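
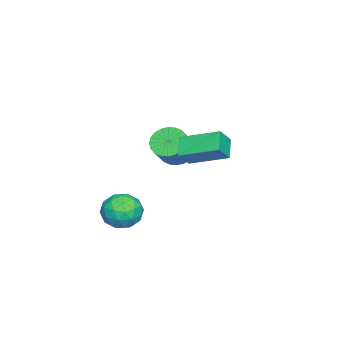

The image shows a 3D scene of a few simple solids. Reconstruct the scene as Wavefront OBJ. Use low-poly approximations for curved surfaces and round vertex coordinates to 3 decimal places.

v -4.363 -1.434 0.202
v -3.673 -1.605 -0.472
v -2.547 -1.697 0.703
v -3.237 -1.526 1.378
v -3.664 -1.224 -0.451
v -2.538 -1.315 0.724
v -3.761 -0.874 -0.331
v -2.635 -0.965 0.845
v -3.95 -0.61 -0.129
v -2.824 -0.701 1.046
v -4.202 -0.471 0.123
v -3.076 -0.562 1.298
v -4.478 -0.479 0.387
v -3.352 -0.57 1.562
v -4.737 -0.632 0.623
v -3.611 -0.724 1.798
v -4.939 -0.908 0.795
v -3.813 -0.999 1.97
v -5.053 -1.263 0.877
v -3.927 -1.355 2.052
v -5.062 -1.645 0.856
v -3.936 -1.736 2.031
v -4.965 -1.995 0.735
v -3.839 -2.086 1.911
v -4.776 -2.259 0.534
v -3.65 -2.35 1.709
v -4.524 -2.398 0.282
v -3.398 -2.489 1.457
v -4.248 -2.39 0.018
v -3.122 -2.481 1.193
v -3.989 -2.236 -0.218
v -2.863 -2.328 0.957
v -3.787 -1.961 -0.39
v -2.661 -2.052 0.785
v -0.113 0.676 3.03
v -0.112 2.666 3.758
v 0.847 0.934 2.322
v 0.848 2.925 3.05
v 0.572 0.375 3.85
v 0.573 2.366 4.578
v 1.532 0.634 3.142
v 1.533 2.624 3.87
v -0.29 -2.181 -3.014
v 0.162 -2.571 -2.036
v -1.562 -3.529 -2.964
v -1.11 -3.919 -1.986
v -1.66 -2.914 -2.001
v -0.873 -2.081 -2.033
v -0.527 -4.019 -2.967
v 0.26 -3.186 -2.999
v 0.016 -3.708 -2.007
v -0.684 -3.024 -1.41
v -0.716 -3.076 -3.59
v -1.416 -2.392 -2.993
v 0.048 -2.258 -2.53
v -1.448 -3.842 -2.47
v -1.771 -3.252 -2.48
v -1.505 -3.481 -1.905
v -0.561 -1.969 -2.527
v -0.295 -2.199 -1.953
v -1.366 -2.4 -1.932
v -1.105 -3.901 -3.047
v -0.839 -4.131 -2.473
v 0.105 -2.619 -3.095
v 0.371 -2.848 -2.52
v -0.034 -3.7 -3.068
v 0.228 -3.155 -1.938
v -0.52 -3.948 -1.908
v -0.177 -4.006 -2.485
v 0.285 -3.516 -2.504
v -0.184 -2.754 -1.587
v -0.931 -3.546 -1.557
v -1.255 -2.955 -1.567
v -0.793 -2.465 -1.585
v -0.27 -3.422 -1.57
v -0.469 -2.554 -3.443
v -1.216 -3.346 -3.413
v -0.607 -3.635 -3.415
v -0.145 -3.145 -3.433
v -0.88 -2.152 -3.092
v -1.628 -2.945 -3.062
v -1.685 -2.584 -2.496
v -1.223 -2.094 -2.515
v -1.13 -2.678 -3.43
f 2 1 5
f 2 5 3
f 3 5 6
f 3 6 4
f 5 1 7
f 5 7 6
f 6 7 8
f 6 8 4
f 7 1 9
f 7 9 8
f 8 9 10
f 8 10 4
f 9 1 11
f 9 11 10
f 10 11 12
f 10 12 4
f 11 1 13
f 11 13 12
f 12 13 14
f 12 14 4
f 13 1 15
f 13 15 14
f 14 15 16
f 14 16 4
f 15 1 17
f 15 17 16
f 16 17 18
f 16 18 4
f 17 1 19
f 17 19 18
f 18 19 20
f 18 20 4
f 19 1 21
f 19 21 20
f 20 21 22
f 20 22 4
f 21 1 23
f 21 23 22
f 22 23 24
f 22 24 4
f 23 1 25
f 23 25 24
f 24 25 26
f 24 26 4
f 25 1 27
f 25 27 26
f 26 27 28
f 26 28 4
f 27 1 29
f 27 29 28
f 28 29 30
f 28 30 4
f 29 1 31
f 29 31 30
f 30 31 32
f 30 32 4
f 31 1 33
f 31 33 32
f 32 33 34
f 32 34 4
f 33 1 2
f 33 2 34
f 34 2 3
f 34 3 4
f 36 38 35
f 39 36 35
f 35 38 37
f 37 39 35
f 36 42 38
f 40 36 39
f 40 42 36
f 38 42 37
f 41 39 37
f 37 42 41
f 41 40 39
f 42 40 41
f 43 80 59
f 80 54 83
f 59 83 48
f 80 83 59
f 43 59 55
f 59 48 60
f 55 60 44
f 59 60 55
f 43 55 64
f 55 44 65
f 64 65 50
f 55 65 64
f 43 64 76
f 64 50 79
f 76 79 53
f 64 79 76
f 43 76 80
f 76 53 84
f 80 84 54
f 76 84 80
f 44 60 71
f 60 48 74
f 71 74 52
f 60 74 71
f 48 83 61
f 83 54 82
f 61 82 47
f 83 82 61
f 54 84 81
f 84 53 77
f 81 77 45
f 84 77 81
f 53 79 78
f 79 50 66
f 78 66 49
f 79 66 78
f 50 65 70
f 65 44 67
f 70 67 51
f 65 67 70
f 46 72 58
f 72 52 73
f 58 73 47
f 72 73 58
f 46 58 56
f 58 47 57
f 56 57 45
f 58 57 56
f 46 56 63
f 56 45 62
f 63 62 49
f 56 62 63
f 46 63 68
f 63 49 69
f 68 69 51
f 63 69 68
f 46 68 72
f 68 51 75
f 72 75 52
f 68 75 72
f 47 73 61
f 73 52 74
f 61 74 48
f 73 74 61
f 45 57 81
f 57 47 82
f 81 82 54
f 57 82 81
f 49 62 78
f 62 45 77
f 78 77 53
f 62 77 78
f 51 69 70
f 69 49 66
f 70 66 50
f 69 66 70
f 52 75 71
f 75 51 67
f 71 67 44
f 75 67 71



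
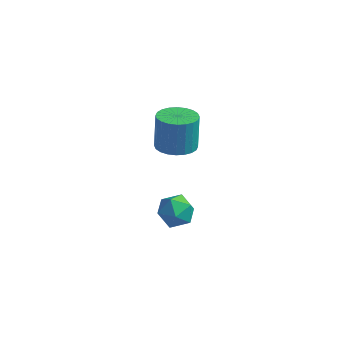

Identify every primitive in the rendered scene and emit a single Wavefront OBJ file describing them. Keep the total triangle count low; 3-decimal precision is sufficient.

v -1.463 3.691 2.053
v -0.78 2.996 2.318
v -0.915 3.533 4.073
v -1.597 4.229 3.807
v -0.549 3.305 2.241
v -0.683 3.843 3.996
v -0.456 3.673 2.135
v -0.591 4.211 3.89
v -0.517 4.044 2.017
v -0.652 4.582 3.772
v -0.722 4.361 1.904
v -0.856 4.899 3.659
v -1.039 4.577 1.814
v -1.174 5.114 3.568
v -1.421 4.657 1.76
v -1.556 5.195 3.515
v -1.81 4.59 1.751
v -1.944 5.128 3.505
v -2.145 4.387 1.787
v -2.28 4.924 3.542
v -2.377 4.077 1.864
v -2.511 4.615 3.619
v -2.469 3.709 1.97
v -2.604 4.247 3.725
v -2.408 3.338 2.088
v -2.543 3.876 3.843
v -2.204 3.021 2.201
v -2.338 3.559 3.956
v -1.886 2.806 2.292
v -2.021 3.343 4.046
v -1.504 2.725 2.345
v -1.639 3.263 4.1
v -1.116 2.792 2.355
v -1.25 3.33 4.109
v -2.212 3.705 -2.546
v -1.359 4.181 -2.292
v -1.341 2.539 -3.288
v -0.488 3.015 -3.034
v -1.052 2.577 -2.322
v -1.59 3.297 -1.863
v -1.11 3.423 -3.717
v -1.648 4.143 -3.258
v -0.678 4.007 -3.016
v -0.642 3.484 -2.154
v -2.058 3.236 -3.426
v -2.022 2.713 -2.564
f 2 1 5
f 2 5 3
f 3 5 6
f 3 6 4
f 5 1 7
f 5 7 6
f 6 7 8
f 6 8 4
f 7 1 9
f 7 9 8
f 8 9 10
f 8 10 4
f 9 1 11
f 9 11 10
f 10 11 12
f 10 12 4
f 11 1 13
f 11 13 12
f 12 13 14
f 12 14 4
f 13 1 15
f 13 15 14
f 14 15 16
f 14 16 4
f 15 1 17
f 15 17 16
f 16 17 18
f 16 18 4
f 17 1 19
f 17 19 18
f 18 19 20
f 18 20 4
f 19 1 21
f 19 21 20
f 20 21 22
f 20 22 4
f 21 1 23
f 21 23 22
f 22 23 24
f 22 24 4
f 23 1 25
f 23 25 24
f 24 25 26
f 24 26 4
f 25 1 27
f 25 27 26
f 26 27 28
f 26 28 4
f 27 1 29
f 27 29 28
f 28 29 30
f 28 30 4
f 29 1 31
f 29 31 30
f 30 31 32
f 30 32 4
f 31 1 33
f 31 33 32
f 32 33 34
f 32 34 4
f 33 1 2
f 33 2 34
f 34 2 3
f 34 3 4
f 35 46 40
f 35 40 36
f 35 36 42
f 35 42 45
f 35 45 46
f 36 40 44
f 40 46 39
f 46 45 37
f 45 42 41
f 42 36 43
f 38 44 39
f 38 39 37
f 38 37 41
f 38 41 43
f 38 43 44
f 39 44 40
f 37 39 46
f 41 37 45
f 43 41 42
f 44 43 36



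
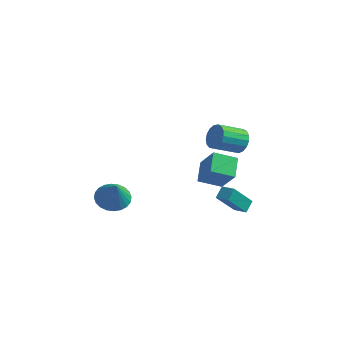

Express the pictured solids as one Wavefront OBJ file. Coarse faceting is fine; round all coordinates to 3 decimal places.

v 2.444 1.566 2.774
v 2.719 1.096 2.149
v 2.011 -0.237 2.84
v 1.736 0.234 3.466
v 3.012 1.079 2.416
v 2.304 -0.254 3.108
v 3.175 1.174 2.766
v 2.467 -0.159 3.457
v 3.171 1.358 3.117
v 2.463 0.026 3.809
v 3 1.591 3.39
v 2.292 0.258 4.082
v 2.701 1.818 3.522
v 1.993 0.485 4.214
v 2.344 1.987 3.483
v 1.636 0.654 4.174
v 2.01 2.06 3.281
v 1.302 0.727 3.972
v 1.775 2.02 2.963
v 1.067 0.687 3.655
v 1.693 1.876 2.602
v 0.985 0.543 3.293
v 1.784 1.661 2.28
v 1.076 0.328 2.972
v 2.025 1.424 2.072
v 1.317 0.092 2.763
v 2.363 1.22 2.024
v 1.655 -0.112 2.716
v -4.333 -1.067 -2.874
v -3.506 -1.35 -3.456
v -3.507 -1.713 -1.386
v -3.401 -0.969 -3.348
v -3.439 -0.602 -3.169
v -3.612 -0.307 -2.944
v -3.896 -0.127 -2.709
v -4.246 -0.091 -2.499
v -4.609 -0.203 -2.346
v -4.93 -0.447 -2.274
v -5.16 -0.785 -2.292
v -5.265 -1.166 -2.4
v -5.227 -1.533 -2.58
v -5.053 -1.828 -2.804
v -4.77 -2.008 -3.039
v -4.42 -2.044 -3.249
v -4.057 -1.932 -3.402
v -3.736 -1.688 -3.475
v 2.901 0.484 -1.933
v 2.641 -0.829 -0.461
v 2.839 1.115 -1.381
v 2.578 -0.199 0.091
v 3.722 0.459 -1.811
v 3.461 -0.855 -0.339
v 3.659 1.089 -1.259
v 3.399 -0.224 0.213
v 2.728 -0.421 0.233
v 1.81 -1.353 0.758
v 2.151 0.588 1.014
v 1.232 -0.344 1.539
v 3.868 -0.796 1.561
v 2.949 -1.728 2.086
v 3.29 0.213 2.342
v 2.372 -0.719 2.867
f 2 1 5
f 2 5 3
f 3 5 6
f 3 6 4
f 5 1 7
f 5 7 6
f 6 7 8
f 6 8 4
f 7 1 9
f 7 9 8
f 8 9 10
f 8 10 4
f 9 1 11
f 9 11 10
f 10 11 12
f 10 12 4
f 11 1 13
f 11 13 12
f 12 13 14
f 12 14 4
f 13 1 15
f 13 15 14
f 14 15 16
f 14 16 4
f 15 1 17
f 15 17 16
f 16 17 18
f 16 18 4
f 17 1 19
f 17 19 18
f 18 19 20
f 18 20 4
f 19 1 21
f 19 21 20
f 20 21 22
f 20 22 4
f 21 1 23
f 21 23 22
f 22 23 24
f 22 24 4
f 23 1 25
f 23 25 24
f 24 25 26
f 24 26 4
f 25 1 27
f 25 27 26
f 26 27 28
f 26 28 4
f 27 1 2
f 27 2 28
f 28 2 3
f 28 3 4
f 30 29 32
f 30 32 31
f 32 29 33
f 32 33 31
f 33 29 34
f 33 34 31
f 34 29 35
f 34 35 31
f 35 29 36
f 35 36 31
f 36 29 37
f 36 37 31
f 37 29 38
f 37 38 31
f 38 29 39
f 38 39 31
f 39 29 40
f 39 40 31
f 40 29 41
f 40 41 31
f 41 29 42
f 41 42 31
f 42 29 43
f 42 43 31
f 43 29 44
f 43 44 31
f 44 29 45
f 44 45 31
f 45 29 46
f 45 46 31
f 46 29 30
f 46 30 31
f 48 50 47
f 51 48 47
f 47 50 49
f 49 51 47
f 48 54 50
f 52 48 51
f 52 54 48
f 50 54 49
f 53 51 49
f 49 54 53
f 53 52 51
f 54 52 53
f 56 58 55
f 59 56 55
f 55 58 57
f 57 59 55
f 56 62 58
f 60 56 59
f 60 62 56
f 58 62 57
f 61 59 57
f 57 62 61
f 61 60 59
f 62 60 61



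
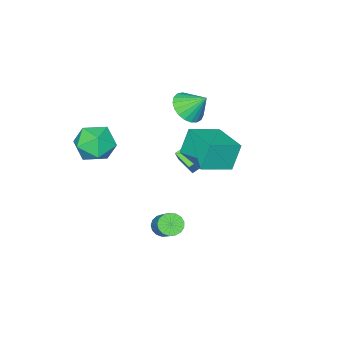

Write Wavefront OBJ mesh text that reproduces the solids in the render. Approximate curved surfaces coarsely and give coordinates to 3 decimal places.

v 1.744 -2.899 1.764
v 2.652 -2.399 1.083
v 3.108 -3.641 3.037
v 4.016 -3.141 2.356
v 3.248 -2.409 3
v 2.405 -1.951 2.213
v 3.355 -4.089 1.907
v 2.512 -3.631 1.12
v 3.648 -3.134 1.171
v 3.582 -2.096 1.847
v 2.178 -3.944 2.273
v 2.112 -2.906 2.949
v -2.739 -1.53 -2.765
v -2.85 -2.635 -2.31
v -3.748 -1.213 -2.242
v -3.86 -2.318 -1.787
v -2.04 -1.142 -1.653
v -2.152 -2.247 -1.198
v -3.05 -0.825 -1.13
v -3.161 -1.93 -0.675
v 1.306 0.231 -3.555
v 1.721 0.487 -4.043
v 2.45 1.646 -2.813
v 2.034 1.389 -2.325
v 1.451 0.676 -4.061
v 2.18 1.835 -2.831
v 1.148 0.764 -3.964
v 1.877 1.922 -2.734
v 0.881 0.729 -3.772
v 1.609 1.888 -2.543
v 0.711 0.58 -3.532
v 1.44 1.739 -2.302
v 0.677 0.351 -3.296
v 1.406 1.51 -2.066
v 0.788 0.094 -3.12
v 1.517 1.253 -1.89
v 1.017 -0.131 -3.043
v 1.746 1.028 -1.813
v 1.312 -0.273 -3.084
v 2.041 0.885 -1.854
v 1.606 -0.3 -3.232
v 2.334 0.858 -2.003
v 1.831 -0.206 -3.455
v 2.559 0.953 -2.225
v 1.935 -0.011 -3.7
v 2.664 1.148 -2.471
v 1.896 0.239 -3.912
v 2.624 1.398 -2.683
v -2.501 -1.64 2.567
v -1.633 -1.108 2.358
v -2.839 -0.68 3.613
v -1.919 -0.92 2.094
v -2.306 -0.857 1.911
v -2.726 -0.929 1.842
v -3.108 -1.125 1.898
v -3.385 -1.409 2.07
v -3.509 -1.733 2.327
v -3.459 -2.042 2.626
v -3.243 -2.281 2.915
v -2.899 -2.409 3.144
v -2.486 -2.404 3.273
v -2.076 -2.267 3.279
v -1.739 -2.022 3.163
v -1.534 -1.711 2.943
v -1.497 -1.387 2.659
v -0.311 1.887 2.129
v -0.882 1.958 3.611
v 0.295 3.84 2.268
v -0.275 3.911 3.751
v 1.335 1.329 2.789
v 0.765 1.4 4.272
v 1.942 3.282 2.929
v 1.371 3.353 4.411
f 1 12 6
f 1 6 2
f 1 2 8
f 1 8 11
f 1 11 12
f 2 6 10
f 6 12 5
f 12 11 3
f 11 8 7
f 8 2 9
f 4 10 5
f 4 5 3
f 4 3 7
f 4 7 9
f 4 9 10
f 5 10 6
f 3 5 12
f 7 3 11
f 9 7 8
f 10 9 2
f 14 16 13
f 17 14 13
f 13 16 15
f 15 17 13
f 14 20 16
f 18 14 17
f 18 20 14
f 16 20 15
f 19 17 15
f 15 20 19
f 19 18 17
f 20 18 19
f 22 21 25
f 22 25 23
f 23 25 26
f 23 26 24
f 25 21 27
f 25 27 26
f 26 27 28
f 26 28 24
f 27 21 29
f 27 29 28
f 28 29 30
f 28 30 24
f 29 21 31
f 29 31 30
f 30 31 32
f 30 32 24
f 31 21 33
f 31 33 32
f 32 33 34
f 32 34 24
f 33 21 35
f 33 35 34
f 34 35 36
f 34 36 24
f 35 21 37
f 35 37 36
f 36 37 38
f 36 38 24
f 37 21 39
f 37 39 38
f 38 39 40
f 38 40 24
f 39 21 41
f 39 41 40
f 40 41 42
f 40 42 24
f 41 21 43
f 41 43 42
f 42 43 44
f 42 44 24
f 43 21 45
f 43 45 44
f 44 45 46
f 44 46 24
f 45 21 47
f 45 47 46
f 46 47 48
f 46 48 24
f 47 21 22
f 47 22 48
f 48 22 23
f 48 23 24
f 50 49 52
f 50 52 51
f 52 49 53
f 52 53 51
f 53 49 54
f 53 54 51
f 54 49 55
f 54 55 51
f 55 49 56
f 55 56 51
f 56 49 57
f 56 57 51
f 57 49 58
f 57 58 51
f 58 49 59
f 58 59 51
f 59 49 60
f 59 60 51
f 60 49 61
f 60 61 51
f 61 49 62
f 61 62 51
f 62 49 63
f 62 63 51
f 63 49 64
f 63 64 51
f 64 49 65
f 64 65 51
f 65 49 50
f 65 50 51
f 67 69 66
f 70 67 66
f 66 69 68
f 68 70 66
f 67 73 69
f 71 67 70
f 71 73 67
f 69 73 68
f 72 70 68
f 68 73 72
f 72 71 70
f 73 71 72



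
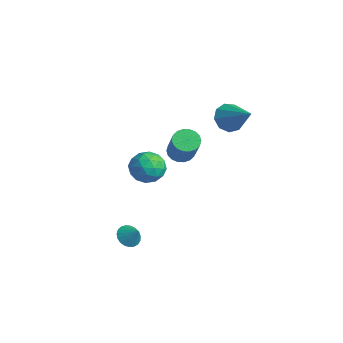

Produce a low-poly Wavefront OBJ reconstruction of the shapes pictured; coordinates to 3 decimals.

v -3.4 -0.167 -1.809
v -2.468 -0.275 -1.333
v -4.112 -1.185 -0.647
v -3.18 -1.293 -0.171
v -3.681 -0.369 -0.144
v -3.241 0.261 -0.862
v -3.339 -1.721 -1.118
v -2.899 -1.091 -1.836
v -2.431 -1.235 -0.906
v -2.642 -0.399 -0.304
v -3.938 -1.061 -1.676
v -4.149 -0.225 -1.074
v -2.872 -0.132 -1.673
v -3.708 -1.328 -0.307
v -4.003 -0.785 -0.291
v -3.455 -0.848 -0.011
v -3.326 0.183 -1.396
v -2.778 0.12 -1.116
v -3.491 0.065 -0.417
v -3.802 -1.58 -0.864
v -3.254 -1.643 -0.584
v -3.125 -0.612 -1.969
v -2.577 -0.675 -1.689
v -3.089 -1.525 -1.563
v -2.302 -0.759 -1.142
v -2.721 -1.358 -0.459
v -2.814 -1.609 -1.016
v -2.555 -1.239 -1.438
v -2.426 -0.268 -0.788
v -2.845 -0.866 -0.105
v -3.139 -0.323 -0.089
v -2.881 0.047 -0.511
v -2.404 -0.832 -0.537
v -3.735 -0.594 -1.875
v -4.154 -1.192 -1.192
v -3.699 -1.507 -1.469
v -3.441 -1.137 -1.891
v -3.859 -0.102 -1.521
v -4.278 -0.701 -0.838
v -4.025 -0.221 -0.542
v -3.766 0.149 -0.964
v -4.176 -0.628 -1.443
v -3.519 1.455 -0.654
v -2.94 1.294 -1.119
v -1.721 0.864 0.549
v -2.301 1.025 1.014
v -2.901 1.625 -1.062
v -1.682 1.195 0.606
v -2.984 1.923 -0.924
v -1.766 1.492 0.744
v -3.174 2.128 -0.733
v -1.955 1.697 0.935
v -3.432 2.199 -0.526
v -2.213 1.769 1.142
v -3.707 2.124 -0.344
v -2.488 1.693 1.324
v -3.945 1.915 -0.224
v -2.726 1.485 1.444
v -4.099 1.616 -0.189
v -2.88 1.186 1.479
v -4.138 1.285 -0.246
v -2.919 0.855 1.422
v -4.054 0.988 -0.384
v -2.836 0.557 1.284
v -3.865 0.783 -0.575
v -2.646 0.352 1.093
v -3.607 0.711 -0.782
v -2.388 0.281 0.886
v -3.332 0.787 -0.964
v -2.113 0.356 0.704
v -3.094 0.995 -1.084
v -1.875 0.565 0.584
v -2.488 3.764 1.685
v -2.008 4.055 0.931
v -0.752 3.936 2.855
v -2.264 4.559 1.237
v -2.625 4.691 1.752
v -2.922 4.389 2.236
v -3.015 3.794 2.462
v -2.862 3.185 2.325
v -2.533 2.847 1.888
v -2.183 2.937 1.356
v -1.976 3.415 0.978
v -1.006 -3.226 -3.962
v -0.588 -2.93 -4.44
v -0.314 -3.034 -3.238
v -0.746 -2.703 -4.349
v -0.949 -2.567 -4.191
v -1.162 -2.544 -3.993
v -1.347 -2.639 -3.791
v -1.474 -2.835 -3.617
v -1.52 -3.099 -3.504
v -1.477 -3.385 -3.469
v -1.353 -3.643 -3.52
v -1.169 -3.829 -3.647
v -0.956 -3.911 -3.829
v -0.753 -3.874 -4.034
v -0.593 -3.725 -4.226
v -0.504 -3.49 -4.372
v -0.503 -3.208 -4.448
f 1 38 17
f 38 12 41
f 17 41 6
f 38 41 17
f 1 17 13
f 17 6 18
f 13 18 2
f 17 18 13
f 1 13 22
f 13 2 23
f 22 23 8
f 13 23 22
f 1 22 34
f 22 8 37
f 34 37 11
f 22 37 34
f 1 34 38
f 34 11 42
f 38 42 12
f 34 42 38
f 2 18 29
f 18 6 32
f 29 32 10
f 18 32 29
f 6 41 19
f 41 12 40
f 19 40 5
f 41 40 19
f 12 42 39
f 42 11 35
f 39 35 3
f 42 35 39
f 11 37 36
f 37 8 24
f 36 24 7
f 37 24 36
f 8 23 28
f 23 2 25
f 28 25 9
f 23 25 28
f 4 30 16
f 30 10 31
f 16 31 5
f 30 31 16
f 4 16 14
f 16 5 15
f 14 15 3
f 16 15 14
f 4 14 21
f 14 3 20
f 21 20 7
f 14 20 21
f 4 21 26
f 21 7 27
f 26 27 9
f 21 27 26
f 4 26 30
f 26 9 33
f 30 33 10
f 26 33 30
f 5 31 19
f 31 10 32
f 19 32 6
f 31 32 19
f 3 15 39
f 15 5 40
f 39 40 12
f 15 40 39
f 7 20 36
f 20 3 35
f 36 35 11
f 20 35 36
f 9 27 28
f 27 7 24
f 28 24 8
f 27 24 28
f 10 33 29
f 33 9 25
f 29 25 2
f 33 25 29
f 44 43 47
f 44 47 45
f 45 47 48
f 45 48 46
f 47 43 49
f 47 49 48
f 48 49 50
f 48 50 46
f 49 43 51
f 49 51 50
f 50 51 52
f 50 52 46
f 51 43 53
f 51 53 52
f 52 53 54
f 52 54 46
f 53 43 55
f 53 55 54
f 54 55 56
f 54 56 46
f 55 43 57
f 55 57 56
f 56 57 58
f 56 58 46
f 57 43 59
f 57 59 58
f 58 59 60
f 58 60 46
f 59 43 61
f 59 61 60
f 60 61 62
f 60 62 46
f 61 43 63
f 61 63 62
f 62 63 64
f 62 64 46
f 63 43 65
f 63 65 64
f 64 65 66
f 64 66 46
f 65 43 67
f 65 67 66
f 66 67 68
f 66 68 46
f 67 43 69
f 67 69 68
f 68 69 70
f 68 70 46
f 69 43 71
f 69 71 70
f 70 71 72
f 70 72 46
f 71 43 44
f 71 44 72
f 72 44 45
f 72 45 46
f 74 73 76
f 74 76 75
f 76 73 77
f 76 77 75
f 77 73 78
f 77 78 75
f 78 73 79
f 78 79 75
f 79 73 80
f 79 80 75
f 80 73 81
f 80 81 75
f 81 73 82
f 81 82 75
f 82 73 83
f 82 83 75
f 83 73 74
f 83 74 75
f 85 84 87
f 85 87 86
f 87 84 88
f 87 88 86
f 88 84 89
f 88 89 86
f 89 84 90
f 89 90 86
f 90 84 91
f 90 91 86
f 91 84 92
f 91 92 86
f 92 84 93
f 92 93 86
f 93 84 94
f 93 94 86
f 94 84 95
f 94 95 86
f 95 84 96
f 95 96 86
f 96 84 97
f 96 97 86
f 97 84 98
f 97 98 86
f 98 84 99
f 98 99 86
f 99 84 100
f 99 100 86
f 100 84 85
f 100 85 86



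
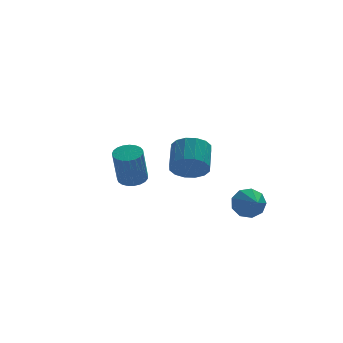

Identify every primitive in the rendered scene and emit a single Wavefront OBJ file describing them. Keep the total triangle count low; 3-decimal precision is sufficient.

v 3.188 -2.013 -3.57
v 3.769 -2.195 -4.134
v 3.272 -3.047 -3.15
v 4.012 -1.985 -3.666
v 3.87 -1.788 -3.153
v 3.408 -1.696 -2.835
v 2.844 -1.752 -2.861
v 2.441 -1.93 -3.219
v 2.387 -2.147 -3.741
v 2.709 -2.3 -4.183
v 3.255 -2.319 -4.339
v -2.119 -2.508 -1.313
v -1.699 -3.01 -1.396
v -2.041 -3.575 0.311
v -2.461 -3.072 0.393
v -1.535 -2.814 -1.298
v -1.876 -3.378 0.409
v -1.471 -2.564 -1.203
v -1.813 -3.129 0.504
v -1.52 -2.305 -1.126
v -1.861 -2.87 0.58
v -1.672 -2.081 -1.083
v -2.013 -2.646 0.624
v -1.901 -1.931 -1.079
v -2.243 -2.495 0.628
v -2.168 -1.88 -1.116
v -2.51 -2.445 0.591
v -2.427 -1.938 -1.187
v -2.769 -2.502 0.52
v -2.633 -2.094 -1.279
v -2.974 -2.659 0.427
v -2.749 -2.322 -1.378
v -3.091 -2.887 0.329
v -2.757 -2.582 -1.466
v -3.099 -3.147 0.241
v -2.655 -2.829 -1.527
v -2.996 -3.394 0.18
v -2.46 -3.021 -1.551
v -2.801 -3.585 0.156
v -2.206 -3.124 -1.534
v -2.547 -3.688 0.172
v -1.937 -3.12 -1.479
v -2.278 -3.684 0.227
v 1.601 1.914 -2.761
v 2.134 1.355 -2.208
v 2.553 2.587 -1.366
v 2.019 3.146 -1.919
v 2.434 1.5 -2.57
v 2.853 2.732 -1.728
v 2.511 1.756 -2.983
v 2.929 2.988 -2.14
v 2.344 2.055 -3.336
v 2.762 3.287 -2.494
v 1.978 2.315 -3.535
v 2.396 3.547 -2.693
v 1.511 2.468 -3.527
v 1.929 3.7 -2.685
v 1.067 2.473 -3.314
v 1.486 3.705 -2.472
v 0.767 2.328 -2.952
v 1.186 3.56 -2.11
v 0.691 2.072 -2.54
v 1.109 3.304 -1.697
v 0.858 1.773 -2.186
v 1.276 3.005 -1.344
v 1.224 1.513 -1.987
v 1.642 2.745 -1.145
v 1.691 1.36 -1.995
v 2.109 2.592 -1.153
f 2 1 4
f 2 4 3
f 4 1 5
f 4 5 3
f 5 1 6
f 5 6 3
f 6 1 7
f 6 7 3
f 7 1 8
f 7 8 3
f 8 1 9
f 8 9 3
f 9 1 10
f 9 10 3
f 10 1 11
f 10 11 3
f 11 1 2
f 11 2 3
f 13 12 16
f 13 16 14
f 14 16 17
f 14 17 15
f 16 12 18
f 16 18 17
f 17 18 19
f 17 19 15
f 18 12 20
f 18 20 19
f 19 20 21
f 19 21 15
f 20 12 22
f 20 22 21
f 21 22 23
f 21 23 15
f 22 12 24
f 22 24 23
f 23 24 25
f 23 25 15
f 24 12 26
f 24 26 25
f 25 26 27
f 25 27 15
f 26 12 28
f 26 28 27
f 27 28 29
f 27 29 15
f 28 12 30
f 28 30 29
f 29 30 31
f 29 31 15
f 30 12 32
f 30 32 31
f 31 32 33
f 31 33 15
f 32 12 34
f 32 34 33
f 33 34 35
f 33 35 15
f 34 12 36
f 34 36 35
f 35 36 37
f 35 37 15
f 36 12 38
f 36 38 37
f 37 38 39
f 37 39 15
f 38 12 40
f 38 40 39
f 39 40 41
f 39 41 15
f 40 12 42
f 40 42 41
f 41 42 43
f 41 43 15
f 42 12 13
f 42 13 43
f 43 13 14
f 43 14 15
f 45 44 48
f 45 48 46
f 46 48 49
f 46 49 47
f 48 44 50
f 48 50 49
f 49 50 51
f 49 51 47
f 50 44 52
f 50 52 51
f 51 52 53
f 51 53 47
f 52 44 54
f 52 54 53
f 53 54 55
f 53 55 47
f 54 44 56
f 54 56 55
f 55 56 57
f 55 57 47
f 56 44 58
f 56 58 57
f 57 58 59
f 57 59 47
f 58 44 60
f 58 60 59
f 59 60 61
f 59 61 47
f 60 44 62
f 60 62 61
f 61 62 63
f 61 63 47
f 62 44 64
f 62 64 63
f 63 64 65
f 63 65 47
f 64 44 66
f 64 66 65
f 65 66 67
f 65 67 47
f 66 44 68
f 66 68 67
f 67 68 69
f 67 69 47
f 68 44 45
f 68 45 69
f 69 45 46
f 69 46 47



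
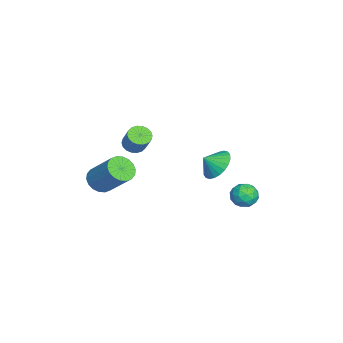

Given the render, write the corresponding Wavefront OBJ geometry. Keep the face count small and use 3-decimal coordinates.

v 2.176 3.95 -3.396
v 2.795 4.437 -3.265
v 2.845 2.963 -2.895
v 3.464 3.45 -2.764
v 2.793 3.535 -2.339
v 2.38 4.144 -2.649
v 3.26 3.256 -3.511
v 2.847 3.865 -3.821
v 3.466 4.008 -3.336
v 3.177 4.18 -2.611
v 2.463 3.22 -3.549
v 2.174 3.392 -2.824
v 2.427 4.28 -3.375
v 3.213 3.12 -2.785
v 2.819 3.17 -2.535
v 3.183 3.456 -2.458
v 2.182 4.108 -3.012
v 2.547 4.394 -2.935
v 2.545 3.864 -2.391
v 3.093 3.006 -3.225
v 3.458 3.292 -3.148
v 2.457 3.944 -3.702
v 2.821 4.23 -3.625
v 3.095 3.536 -3.769
v 3.185 4.314 -3.339
v 3.578 3.734 -3.045
v 3.459 3.62 -3.484
v 3.216 3.978 -3.666
v 3.015 4.415 -2.913
v 3.409 3.836 -2.619
v 3.014 3.885 -2.369
v 2.771 4.243 -2.551
v 3.409 4.163 -2.955
v 2.231 3.564 -3.541
v 2.625 2.985 -3.247
v 2.869 3.157 -3.609
v 2.626 3.515 -3.791
v 2.062 3.666 -3.115
v 2.455 3.086 -2.821
v 2.424 3.422 -2.494
v 2.181 3.78 -2.676
v 2.231 3.237 -3.205
v 3.032 -3.635 -2.116
v 3.573 -3.338 -2.671
v 4.45 -2.149 -1.179
v 3.908 -2.445 -0.624
v 3.292 -3.1 -2.695
v 4.168 -1.91 -1.203
v 2.959 -2.968 -2.605
v 3.836 -1.778 -1.113
v 2.64 -2.968 -2.418
v 3.517 -1.778 -0.926
v 2.399 -3.1 -2.171
v 3.276 -1.91 -0.679
v 2.284 -3.338 -1.913
v 3.16 -2.148 -0.421
v 2.316 -3.635 -1.696
v 3.193 -2.445 -0.204
v 2.49 -3.931 -1.561
v 3.367 -2.742 -0.069
v 2.772 -4.17 -1.537
v 3.648 -2.98 -0.045
v 3.104 -4.302 -1.627
v 3.981 -3.112 -0.135
v 3.423 -4.302 -1.814
v 4.3 -3.112 -0.322
v 3.664 -4.17 -2.061
v 4.541 -2.98 -0.569
v 3.78 -3.932 -2.319
v 4.656 -2.742 -0.827
v 3.747 -3.635 -2.536
v 4.624 -2.445 -1.044
v -2.262 2.065 -4.131
v -1.231 2.286 -4.237
v -2.038 1.335 -3.469
v -1.335 2.536 -3.925
v -1.581 2.715 -3.644
v -1.931 2.795 -3.438
v -2.33 2.764 -3.337
v -2.72 2.626 -3.357
v -3.04 2.403 -3.495
v -3.241 2.128 -3.729
v -3.293 1.844 -4.025
v -3.189 1.593 -4.337
v -2.943 1.414 -4.617
v -2.594 1.334 -4.824
v -2.194 1.365 -4.925
v -1.804 1.503 -4.905
v -1.485 1.726 -4.767
v -1.283 2.001 -4.532
v -1.665 -2.343 -2.269
v -1.083 -2.427 -2.61
v -0.372 -2.042 -1.492
v -0.955 -1.957 -1.151
v -1.152 -2.138 -2.666
v -0.442 -1.752 -1.547
v -1.323 -1.889 -2.643
v -0.613 -1.504 -1.524
v -1.562 -1.73 -2.546
v -0.851 -1.345 -1.428
v -1.821 -1.693 -2.394
v -1.11 -1.307 -1.276
v -2.049 -1.784 -2.218
v -1.339 -1.398 -1.099
v -2.202 -1.986 -2.052
v -1.491 -1.6 -0.933
v -2.248 -2.258 -1.928
v -1.537 -1.873 -0.81
v -2.178 -2.548 -1.873
v -1.468 -2.162 -0.754
v -2.007 -2.796 -1.896
v -1.297 -2.411 -0.777
v -1.769 -2.955 -1.992
v -1.058 -2.57 -0.874
v -1.51 -2.993 -2.144
v -0.799 -2.607 -1.026
v -1.281 -2.902 -2.321
v -0.571 -2.516 -1.202
v -1.129 -2.7 -2.487
v -0.418 -2.314 -1.368
f 1 38 17
f 38 12 41
f 17 41 6
f 38 41 17
f 1 17 13
f 17 6 18
f 13 18 2
f 17 18 13
f 1 13 22
f 13 2 23
f 22 23 8
f 13 23 22
f 1 22 34
f 22 8 37
f 34 37 11
f 22 37 34
f 1 34 38
f 34 11 42
f 38 42 12
f 34 42 38
f 2 18 29
f 18 6 32
f 29 32 10
f 18 32 29
f 6 41 19
f 41 12 40
f 19 40 5
f 41 40 19
f 12 42 39
f 42 11 35
f 39 35 3
f 42 35 39
f 11 37 36
f 37 8 24
f 36 24 7
f 37 24 36
f 8 23 28
f 23 2 25
f 28 25 9
f 23 25 28
f 4 30 16
f 30 10 31
f 16 31 5
f 30 31 16
f 4 16 14
f 16 5 15
f 14 15 3
f 16 15 14
f 4 14 21
f 14 3 20
f 21 20 7
f 14 20 21
f 4 21 26
f 21 7 27
f 26 27 9
f 21 27 26
f 4 26 30
f 26 9 33
f 30 33 10
f 26 33 30
f 5 31 19
f 31 10 32
f 19 32 6
f 31 32 19
f 3 15 39
f 15 5 40
f 39 40 12
f 15 40 39
f 7 20 36
f 20 3 35
f 36 35 11
f 20 35 36
f 9 27 28
f 27 7 24
f 28 24 8
f 27 24 28
f 10 33 29
f 33 9 25
f 29 25 2
f 33 25 29
f 44 43 47
f 44 47 45
f 45 47 48
f 45 48 46
f 47 43 49
f 47 49 48
f 48 49 50
f 48 50 46
f 49 43 51
f 49 51 50
f 50 51 52
f 50 52 46
f 51 43 53
f 51 53 52
f 52 53 54
f 52 54 46
f 53 43 55
f 53 55 54
f 54 55 56
f 54 56 46
f 55 43 57
f 55 57 56
f 56 57 58
f 56 58 46
f 57 43 59
f 57 59 58
f 58 59 60
f 58 60 46
f 59 43 61
f 59 61 60
f 60 61 62
f 60 62 46
f 61 43 63
f 61 63 62
f 62 63 64
f 62 64 46
f 63 43 65
f 63 65 64
f 64 65 66
f 64 66 46
f 65 43 67
f 65 67 66
f 66 67 68
f 66 68 46
f 67 43 69
f 67 69 68
f 68 69 70
f 68 70 46
f 69 43 71
f 69 71 70
f 70 71 72
f 70 72 46
f 71 43 44
f 71 44 72
f 72 44 45
f 72 45 46
f 74 73 76
f 74 76 75
f 76 73 77
f 76 77 75
f 77 73 78
f 77 78 75
f 78 73 79
f 78 79 75
f 79 73 80
f 79 80 75
f 80 73 81
f 80 81 75
f 81 73 82
f 81 82 75
f 82 73 83
f 82 83 75
f 83 73 84
f 83 84 75
f 84 73 85
f 84 85 75
f 85 73 86
f 85 86 75
f 86 73 87
f 86 87 75
f 87 73 88
f 87 88 75
f 88 73 89
f 88 89 75
f 89 73 90
f 89 90 75
f 90 73 74
f 90 74 75
f 92 91 95
f 92 95 93
f 93 95 96
f 93 96 94
f 95 91 97
f 95 97 96
f 96 97 98
f 96 98 94
f 97 91 99
f 97 99 98
f 98 99 100
f 98 100 94
f 99 91 101
f 99 101 100
f 100 101 102
f 100 102 94
f 101 91 103
f 101 103 102
f 102 103 104
f 102 104 94
f 103 91 105
f 103 105 104
f 104 105 106
f 104 106 94
f 105 91 107
f 105 107 106
f 106 107 108
f 106 108 94
f 107 91 109
f 107 109 108
f 108 109 110
f 108 110 94
f 109 91 111
f 109 111 110
f 110 111 112
f 110 112 94
f 111 91 113
f 111 113 112
f 112 113 114
f 112 114 94
f 113 91 115
f 113 115 114
f 114 115 116
f 114 116 94
f 115 91 117
f 115 117 116
f 116 117 118
f 116 118 94
f 117 91 119
f 117 119 118
f 118 119 120
f 118 120 94
f 119 91 92
f 119 92 120
f 120 92 93
f 120 93 94



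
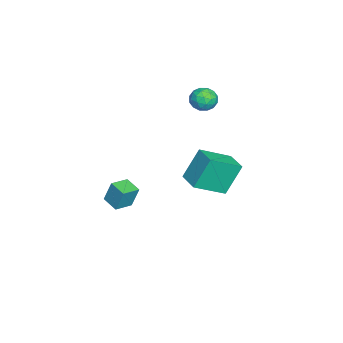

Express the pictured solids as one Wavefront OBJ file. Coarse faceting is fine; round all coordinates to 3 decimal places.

v -3.601 1.207 -3.015
v -4.232 2.017 -1.161
v -2.38 1.986 -2.94
v -3.012 2.797 -1.086
v -2.628 -0.417 -1.974
v -3.26 0.394 -0.12
v -1.408 0.363 -1.899
v -2.039 1.173 -0.045
v -3.967 0.905 3.269
v -3.184 1.166 3.361
v -3.776 -0.006 4.239
v -2.993 0.255 4.331
v -3.624 0.745 4.559
v -3.742 1.308 3.96
v -3.218 -0.148 3.64
v -3.336 0.415 3.041
v -2.721 0.515 3.59
v -2.972 1.067 4.158
v -3.988 0.093 3.442
v -4.239 0.645 4.01
v -3.592 1.116 3.23
v -3.368 0.044 4.37
v -3.739 0.332 4.504
v -3.279 0.486 4.558
v -3.92 1.199 3.582
v -3.46 1.353 3.636
v -3.719 1.105 4.34
v -3.5 -0.193 3.964
v -3.04 -0.039 4.018
v -3.681 0.674 3.042
v -3.221 0.828 3.096
v -3.241 0.055 3.26
v -2.86 0.887 3.419
v -2.748 0.351 3.989
v -2.88 0.114 3.583
v -2.949 0.445 3.231
v -3.007 1.211 3.753
v -2.895 0.675 4.323
v -3.266 0.963 4.457
v -3.335 1.294 4.105
v -2.735 0.828 3.888
v -4.065 0.485 3.277
v -3.953 -0.051 3.847
v -3.625 -0.134 3.495
v -3.694 0.197 3.143
v -4.212 0.809 3.611
v -4.1 0.273 4.181
v -4.011 0.715 4.369
v -4.08 1.046 4.017
v -4.225 0.332 3.712
v 3.057 -2.796 0.374
v 3.086 -2.387 1.64
v 3.708 -2.065 0.124
v 3.737 -1.657 1.389
v 3.883 -3.463 0.571
v 3.912 -3.055 1.836
v 4.534 -2.733 0.32
v 4.563 -2.324 1.586
f 2 4 1
f 5 2 1
f 1 4 3
f 3 5 1
f 2 8 4
f 6 2 5
f 6 8 2
f 4 8 3
f 7 5 3
f 3 8 7
f 7 6 5
f 8 6 7
f 9 46 25
f 46 20 49
f 25 49 14
f 46 49 25
f 9 25 21
f 25 14 26
f 21 26 10
f 25 26 21
f 9 21 30
f 21 10 31
f 30 31 16
f 21 31 30
f 9 30 42
f 30 16 45
f 42 45 19
f 30 45 42
f 9 42 46
f 42 19 50
f 46 50 20
f 42 50 46
f 10 26 37
f 26 14 40
f 37 40 18
f 26 40 37
f 14 49 27
f 49 20 48
f 27 48 13
f 49 48 27
f 20 50 47
f 50 19 43
f 47 43 11
f 50 43 47
f 19 45 44
f 45 16 32
f 44 32 15
f 45 32 44
f 16 31 36
f 31 10 33
f 36 33 17
f 31 33 36
f 12 38 24
f 38 18 39
f 24 39 13
f 38 39 24
f 12 24 22
f 24 13 23
f 22 23 11
f 24 23 22
f 12 22 29
f 22 11 28
f 29 28 15
f 22 28 29
f 12 29 34
f 29 15 35
f 34 35 17
f 29 35 34
f 12 34 38
f 34 17 41
f 38 41 18
f 34 41 38
f 13 39 27
f 39 18 40
f 27 40 14
f 39 40 27
f 11 23 47
f 23 13 48
f 47 48 20
f 23 48 47
f 15 28 44
f 28 11 43
f 44 43 19
f 28 43 44
f 17 35 36
f 35 15 32
f 36 32 16
f 35 32 36
f 18 41 37
f 41 17 33
f 37 33 10
f 41 33 37
f 52 54 51
f 55 52 51
f 51 54 53
f 53 55 51
f 52 58 54
f 56 52 55
f 56 58 52
f 54 58 53
f 57 55 53
f 53 58 57
f 57 56 55
f 58 56 57



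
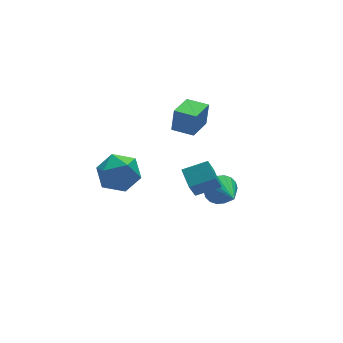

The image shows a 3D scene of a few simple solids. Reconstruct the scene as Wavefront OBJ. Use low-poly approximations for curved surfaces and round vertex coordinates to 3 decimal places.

v -1.333 -3.766 1.719
v -1.198 -2.787 2.154
v -2.515 -3.419 1.304
v -2.379 -2.439 1.739
v -0.741 -3.281 0.441
v -0.605 -2.301 0.876
v -1.922 -2.933 0.026
v -1.787 -1.954 0.461
v 0.573 -0.903 -2.272
v 0.922 -0.632 -1.534
v 0.367 -2.557 -1.568
v 0.549 -0.564 -1.482
v 0.181 -0.562 -1.586
v -0.11 -0.628 -1.826
v -0.265 -0.749 -2.155
v -0.255 -0.9 -2.506
v -0.081 -1.051 -2.811
v 0.223 -1.173 -3.01
v 0.596 -1.242 -3.062
v 0.964 -1.243 -2.958
v 1.255 -1.177 -2.718
v 1.411 -1.057 -2.39
v 1.4 -0.906 -2.038
v 1.226 -0.754 -1.733
v -3.677 3.965 -2.659
v -2.474 4.207 -2.753
v -3.286 2.013 -2.667
v -2.083 2.255 -2.761
v -2.683 2.518 -1.72
v -2.925 3.724 -1.715
v -2.835 2.496 -3.705
v -3.077 3.702 -3.7
v -1.954 3.298 -3.4
v -1.86 3.312 -2.173
v -3.9 2.908 -3.247
v -3.806 2.922 -2.02
v -0.184 0.44 1.127
v 0.017 0.551 2.376
v -0.892 1.358 1.158
v -0.692 1.469 2.408
v 1.012 1.371 0.852
v 1.212 1.482 2.102
v 0.303 2.289 0.884
v 0.504 2.4 2.133
f 2 4 1
f 5 2 1
f 1 4 3
f 3 5 1
f 2 8 4
f 6 2 5
f 6 8 2
f 4 8 3
f 7 5 3
f 3 8 7
f 7 6 5
f 8 6 7
f 10 9 12
f 10 12 11
f 12 9 13
f 12 13 11
f 13 9 14
f 13 14 11
f 14 9 15
f 14 15 11
f 15 9 16
f 15 16 11
f 16 9 17
f 16 17 11
f 17 9 18
f 17 18 11
f 18 9 19
f 18 19 11
f 19 9 20
f 19 20 11
f 20 9 21
f 20 21 11
f 21 9 22
f 21 22 11
f 22 9 23
f 22 23 11
f 23 9 24
f 23 24 11
f 24 9 10
f 24 10 11
f 25 36 30
f 25 30 26
f 25 26 32
f 25 32 35
f 25 35 36
f 26 30 34
f 30 36 29
f 36 35 27
f 35 32 31
f 32 26 33
f 28 34 29
f 28 29 27
f 28 27 31
f 28 31 33
f 28 33 34
f 29 34 30
f 27 29 36
f 31 27 35
f 33 31 32
f 34 33 26
f 38 40 37
f 41 38 37
f 37 40 39
f 39 41 37
f 38 44 40
f 42 38 41
f 42 44 38
f 40 44 39
f 43 41 39
f 39 44 43
f 43 42 41
f 44 42 43



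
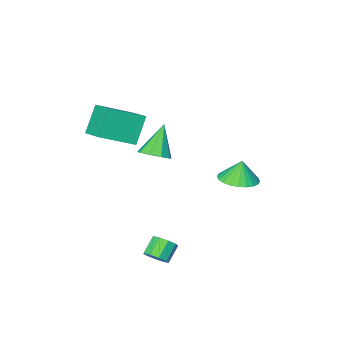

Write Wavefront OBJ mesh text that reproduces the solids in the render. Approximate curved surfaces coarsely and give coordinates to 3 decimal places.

v 3.682 3.962 -2.03
v 4.096 4.116 -1.554
v 3.372 3.833 -0.833
v 2.958 3.678 -1.31
v 3.85 4.47 -1.662
v 3.126 4.187 -0.941
v 3.525 4.586 -1.942
v 2.801 4.303 -1.222
v 3.273 4.41 -2.264
v 2.55 4.127 -1.543
v 3.213 4.024 -2.476
v 2.489 3.741 -1.756
v 3.372 3.609 -2.48
v 2.649 3.326 -1.759
v 3.676 3.359 -2.273
v 2.952 3.075 -1.552
v 3.983 3.391 -1.953
v 3.259 3.107 -1.232
v 4.149 3.69 -1.669
v 3.425 3.406 -0.948
v -0.434 -2.149 0.383
v 0.343 -2.282 0.777
v -1.366 -2.651 2.057
v 0.169 -1.71 0.851
v -0.287 -1.344 0.707
v -0.811 -1.355 0.411
v -1.159 -1.737 0.103
v -1.167 -2.313 -0.074
v -0.832 -2.811 -0.037
v -0.311 -3.001 0.197
v 0.153 -2.791 0.518
v -2.773 1.64 -0.217
v -1.745 1.781 -0.055
v -2.967 1.66 0.997
v -1.875 2.168 -0.082
v -2.143 2.475 -0.13
v -2.506 2.655 -0.191
v -2.909 2.681 -0.256
v -3.292 2.548 -0.315
v -3.596 2.277 -0.359
v -3.775 1.909 -0.382
v -3.801 1.5 -0.379
v -3.67 1.112 -0.352
v -3.403 0.805 -0.305
v -3.04 0.625 -0.244
v -2.637 0.6 -0.179
v -2.254 0.733 -0.12
v -1.95 1.004 -0.075
v -1.771 1.372 -0.053
v 2.124 -3.437 4.21
v 2.344 -1.874 4.756
v 0.37 -2.888 3.347
v 0.591 -1.325 3.892
v 2.989 -3.035 2.708
v 3.21 -1.472 3.253
v 1.236 -2.486 1.844
v 1.456 -0.923 2.39
f 2 1 5
f 2 5 3
f 3 5 6
f 3 6 4
f 5 1 7
f 5 7 6
f 6 7 8
f 6 8 4
f 7 1 9
f 7 9 8
f 8 9 10
f 8 10 4
f 9 1 11
f 9 11 10
f 10 11 12
f 10 12 4
f 11 1 13
f 11 13 12
f 12 13 14
f 12 14 4
f 13 1 15
f 13 15 14
f 14 15 16
f 14 16 4
f 15 1 17
f 15 17 16
f 16 17 18
f 16 18 4
f 17 1 19
f 17 19 18
f 18 19 20
f 18 20 4
f 19 1 2
f 19 2 20
f 20 2 3
f 20 3 4
f 22 21 24
f 22 24 23
f 24 21 25
f 24 25 23
f 25 21 26
f 25 26 23
f 26 21 27
f 26 27 23
f 27 21 28
f 27 28 23
f 28 21 29
f 28 29 23
f 29 21 30
f 29 30 23
f 30 21 31
f 30 31 23
f 31 21 22
f 31 22 23
f 33 32 35
f 33 35 34
f 35 32 36
f 35 36 34
f 36 32 37
f 36 37 34
f 37 32 38
f 37 38 34
f 38 32 39
f 38 39 34
f 39 32 40
f 39 40 34
f 40 32 41
f 40 41 34
f 41 32 42
f 41 42 34
f 42 32 43
f 42 43 34
f 43 32 44
f 43 44 34
f 44 32 45
f 44 45 34
f 45 32 46
f 45 46 34
f 46 32 47
f 46 47 34
f 47 32 48
f 47 48 34
f 48 32 49
f 48 49 34
f 49 32 33
f 49 33 34
f 51 53 50
f 54 51 50
f 50 53 52
f 52 54 50
f 51 57 53
f 55 51 54
f 55 57 51
f 53 57 52
f 56 54 52
f 52 57 56
f 56 55 54
f 57 55 56



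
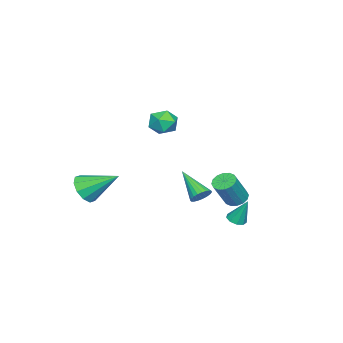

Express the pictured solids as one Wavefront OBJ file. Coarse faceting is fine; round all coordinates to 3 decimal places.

v 1.964 -4.357 -1.428
v 2.558 -4.622 -0.85
v 1.676 -2.743 -0.392
v 2.811 -4.334 -1.228
v 2.74 -4.055 -1.682
v 2.373 -3.892 -2.039
v 1.85 -3.906 -2.163
v 1.371 -4.092 -2.007
v 1.118 -4.38 -1.629
v 1.189 -4.659 -1.175
v 1.556 -4.823 -0.817
v 2.079 -4.809 -0.693
v -0.008 2.404 -2.869
v 0.301 2.031 -2.71
v 0.028 2.976 -1.591
v 0.489 2.296 -2.834
v 0.445 2.613 -2.975
v 0.189 2.832 -3.065
v -0.159 2.851 -3.064
v -0.437 2.661 -2.972
v -0.514 2.351 -2.831
v -0.354 2.066 -2.708
v -0.032 1.94 -2.66
v -1.773 -1.389 2.287
v -1.002 -1.148 2.336
v -1.378 -2.572 1.884
v -0.607 -2.331 1.933
v -1.044 -2.429 2.608
v -1.288 -1.698 2.856
v -1.092 -2.022 1.364
v -1.336 -1.291 1.612
v -0.581 -1.539 1.766
v -0.551 -1.791 2.534
v -1.829 -1.929 1.686
v -1.799 -2.181 2.454
v -3.507 0.912 -3.323
v -2.981 0.856 -3.665
v -2.068 0.591 -2.22
v -2.593 0.648 -1.877
v -3.002 1.174 -3.594
v -2.088 0.909 -2.149
v -3.158 1.421 -3.45
v -2.244 1.156 -2.005
v -3.407 1.532 -3.272
v -2.494 1.268 -1.827
v -3.683 1.478 -3.107
v -2.77 1.213 -1.662
v -3.912 1.271 -3.001
v -2.999 1.006 -1.555
v -4.032 0.969 -2.98
v -3.119 0.704 -1.535
v -4.012 0.651 -3.051
v -3.098 0.386 -1.606
v -3.856 0.404 -3.195
v -2.942 0.139 -1.75
v -3.606 0.292 -3.373
v -2.693 0.028 -1.928
v -3.33 0.347 -3.538
v -2.417 0.082 -2.093
v -3.101 0.554 -3.645
v -2.188 0.289 -2.199
v 2.241 1.635 -0.555
v 2.61 1.277 -0.749
v 1.599 0.405 0.495
v 2.722 1.369 -0.573
v 2.751 1.507 -0.393
v 2.691 1.668 -0.241
v 2.554 1.823 -0.143
v 2.363 1.945 -0.117
v 2.15 2.014 -0.166
v 1.954 2.017 -0.282
v 1.806 1.955 -0.446
v 1.734 1.837 -0.628
v 1.75 1.684 -0.798
v 1.85 1.523 -0.925
v 2.018 1.381 -0.989
v 2.225 1.284 -0.977
v 2.434 1.247 -0.892
f 2 1 4
f 2 4 3
f 4 1 5
f 4 5 3
f 5 1 6
f 5 6 3
f 6 1 7
f 6 7 3
f 7 1 8
f 7 8 3
f 8 1 9
f 8 9 3
f 9 1 10
f 9 10 3
f 10 1 11
f 10 11 3
f 11 1 12
f 11 12 3
f 12 1 2
f 12 2 3
f 14 13 16
f 14 16 15
f 16 13 17
f 16 17 15
f 17 13 18
f 17 18 15
f 18 13 19
f 18 19 15
f 19 13 20
f 19 20 15
f 20 13 21
f 20 21 15
f 21 13 22
f 21 22 15
f 22 13 23
f 22 23 15
f 23 13 14
f 23 14 15
f 24 35 29
f 24 29 25
f 24 25 31
f 24 31 34
f 24 34 35
f 25 29 33
f 29 35 28
f 35 34 26
f 34 31 30
f 31 25 32
f 27 33 28
f 27 28 26
f 27 26 30
f 27 30 32
f 27 32 33
f 28 33 29
f 26 28 35
f 30 26 34
f 32 30 31
f 33 32 25
f 37 36 40
f 37 40 38
f 38 40 41
f 38 41 39
f 40 36 42
f 40 42 41
f 41 42 43
f 41 43 39
f 42 36 44
f 42 44 43
f 43 44 45
f 43 45 39
f 44 36 46
f 44 46 45
f 45 46 47
f 45 47 39
f 46 36 48
f 46 48 47
f 47 48 49
f 47 49 39
f 48 36 50
f 48 50 49
f 49 50 51
f 49 51 39
f 50 36 52
f 50 52 51
f 51 52 53
f 51 53 39
f 52 36 54
f 52 54 53
f 53 54 55
f 53 55 39
f 54 36 56
f 54 56 55
f 55 56 57
f 55 57 39
f 56 36 58
f 56 58 57
f 57 58 59
f 57 59 39
f 58 36 60
f 58 60 59
f 59 60 61
f 59 61 39
f 60 36 37
f 60 37 61
f 61 37 38
f 61 38 39
f 63 62 65
f 63 65 64
f 65 62 66
f 65 66 64
f 66 62 67
f 66 67 64
f 67 62 68
f 67 68 64
f 68 62 69
f 68 69 64
f 69 62 70
f 69 70 64
f 70 62 71
f 70 71 64
f 71 62 72
f 71 72 64
f 72 62 73
f 72 73 64
f 73 62 74
f 73 74 64
f 74 62 75
f 74 75 64
f 75 62 76
f 75 76 64
f 76 62 77
f 76 77 64
f 77 62 78
f 77 78 64
f 78 62 63
f 78 63 64



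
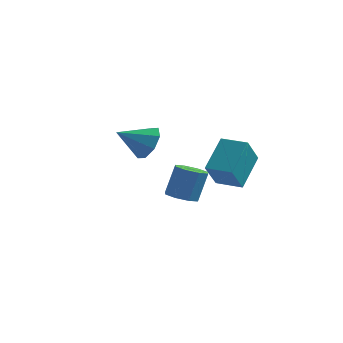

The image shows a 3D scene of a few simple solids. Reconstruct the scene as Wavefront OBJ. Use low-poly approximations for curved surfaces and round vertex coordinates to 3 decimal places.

v 0.35 1.438 -3.144
v 0.623 3.049 -1.89
v 0.559 2.495 -4.548
v 0.832 4.106 -3.294
v 1.708 1.194 -3.126
v 1.981 2.805 -1.872
v 1.917 2.251 -4.53
v 2.19 3.862 -3.276
v -2.292 1.179 -1.795
v -1.602 0.826 -1.132
v -3.528 0.361 -0.945
v -1.904 1.512 -0.912
v -2.434 2.002 -1.21
v -2.88 2.011 -1.85
v -2.981 1.532 -2.459
v -2.679 0.847 -2.678
v -2.149 0.357 -2.381
v -1.703 0.348 -1.74
v 0.562 -2.716 -3.055
v 1.141 -2.257 -3.334
v 1.438 -1.725 -1.844
v 0.858 -2.184 -1.565
v 0.606 -1.976 -3.328
v 0.902 -1.444 -1.838
v 0.045 -2.128 -3.162
v 0.341 -1.596 -1.672
v -0.214 -2.625 -2.933
v 0.083 -2.093 -1.443
v -0.018 -3.175 -2.776
v 0.279 -2.643 -1.286
v 0.518 -3.456 -2.782
v 0.814 -2.924 -1.292
v 1.079 -3.304 -2.948
v 1.375 -2.772 -1.458
v 1.337 -2.807 -3.177
v 1.634 -2.275 -1.687
f 2 4 1
f 5 2 1
f 1 4 3
f 3 5 1
f 2 8 4
f 6 2 5
f 6 8 2
f 4 8 3
f 7 5 3
f 3 8 7
f 7 6 5
f 8 6 7
f 10 9 12
f 10 12 11
f 12 9 13
f 12 13 11
f 13 9 14
f 13 14 11
f 14 9 15
f 14 15 11
f 15 9 16
f 15 16 11
f 16 9 17
f 16 17 11
f 17 9 18
f 17 18 11
f 18 9 10
f 18 10 11
f 20 19 23
f 20 23 21
f 21 23 24
f 21 24 22
f 23 19 25
f 23 25 24
f 24 25 26
f 24 26 22
f 25 19 27
f 25 27 26
f 26 27 28
f 26 28 22
f 27 19 29
f 27 29 28
f 28 29 30
f 28 30 22
f 29 19 31
f 29 31 30
f 30 31 32
f 30 32 22
f 31 19 33
f 31 33 32
f 32 33 34
f 32 34 22
f 33 19 35
f 33 35 34
f 34 35 36
f 34 36 22
f 35 19 20
f 35 20 36
f 36 20 21
f 36 21 22



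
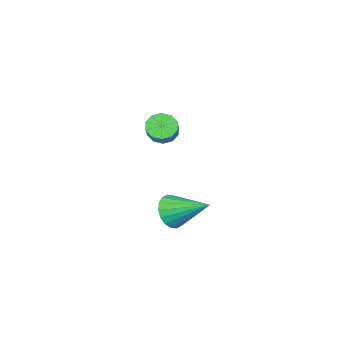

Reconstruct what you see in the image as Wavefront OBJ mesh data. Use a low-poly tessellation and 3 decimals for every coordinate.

v -3.267 -1.21 0.629
v -2.819 -1.752 0.43
v -1.626 -1.111 1.372
v -2.073 -0.57 1.571
v -2.769 -1.414 0.136
v -1.575 -0.773 1.077
v -2.908 -0.998 0.03
v -1.715 -0.357 0.971
v -3.185 -0.663 0.153
v -1.991 -0.022 1.094
v -3.493 -0.538 0.458
v -2.299 0.103 1.399
v -3.714 -0.669 0.828
v -2.521 -0.028 1.77
v -3.765 -1.007 1.123
v -2.571 -0.366 2.064
v -3.625 -1.423 1.229
v -2.432 -0.782 2.17
v -3.349 -1.758 1.106
v -2.155 -1.117 2.047
v -3.041 -1.883 0.801
v -1.847 -1.242 1.742
v 2.432 2.561 -0.753
v 2.689 2.933 -1.508
v 2.428 4.319 0.113
v 2.298 2.945 -1.533
v 1.934 2.88 -1.404
v 1.668 2.753 -1.146
v 1.554 2.587 -0.81
v 1.613 2.417 -0.463
v 1.835 2.274 -0.173
v 2.175 2.189 0.002
v 2.565 2.177 0.028
v 2.929 2.241 -0.101
v 3.195 2.368 -0.359
v 3.309 2.534 -0.695
v 3.25 2.705 -1.043
v 3.029 2.847 -1.333
f 2 1 5
f 2 5 3
f 3 5 6
f 3 6 4
f 5 1 7
f 5 7 6
f 6 7 8
f 6 8 4
f 7 1 9
f 7 9 8
f 8 9 10
f 8 10 4
f 9 1 11
f 9 11 10
f 10 11 12
f 10 12 4
f 11 1 13
f 11 13 12
f 12 13 14
f 12 14 4
f 13 1 15
f 13 15 14
f 14 15 16
f 14 16 4
f 15 1 17
f 15 17 16
f 16 17 18
f 16 18 4
f 17 1 19
f 17 19 18
f 18 19 20
f 18 20 4
f 19 1 21
f 19 21 20
f 20 21 22
f 20 22 4
f 21 1 2
f 21 2 22
f 22 2 3
f 22 3 4
f 24 23 26
f 24 26 25
f 26 23 27
f 26 27 25
f 27 23 28
f 27 28 25
f 28 23 29
f 28 29 25
f 29 23 30
f 29 30 25
f 30 23 31
f 30 31 25
f 31 23 32
f 31 32 25
f 32 23 33
f 32 33 25
f 33 23 34
f 33 34 25
f 34 23 35
f 34 35 25
f 35 23 36
f 35 36 25
f 36 23 37
f 36 37 25
f 37 23 38
f 37 38 25
f 38 23 24
f 38 24 25



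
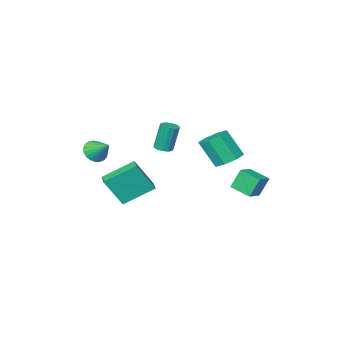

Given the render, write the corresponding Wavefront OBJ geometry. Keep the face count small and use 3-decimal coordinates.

v 2.279 0.005 -2.212
v 3.215 -0.536 -0.412
v 2.684 0.927 -2.145
v 3.62 0.386 -0.345
v 4.04 -0.686 -3.335
v 4.976 -1.227 -1.535
v 4.445 0.236 -3.268
v 5.381 -0.305 -1.468
v -0.779 -3.863 -1.558
v -0.244 -3.607 -1.467
v -0.627 -3.461 0.388
v -1.161 -3.717 0.298
v -0.437 -3.371 -1.526
v -0.82 -3.225 0.329
v -0.722 -3.267 -1.593
v -1.105 -3.121 0.262
v -1.022 -3.322 -1.65
v -1.405 -3.177 0.205
v -1.257 -3.523 -1.683
v -1.64 -3.377 0.172
v -1.363 -3.815 -1.682
v -1.746 -3.669 0.173
v -1.313 -4.119 -1.648
v -1.696 -3.973 0.207
v -1.12 -4.355 -1.589
v -1.503 -4.209 0.266
v -0.835 -4.459 -1.522
v -1.218 -4.313 0.333
v -0.535 -4.403 -1.465
v -0.918 -4.258 0.39
v -0.3 -4.203 -1.432
v -0.683 -4.057 0.423
v -0.194 -3.911 -1.433
v -0.577 -3.765 0.422
v 3.85 -3.919 -0.744
v 4.64 -3.665 -0.872
v 3.61 -2.721 0.144
v 4.47 -3.506 -1.133
v 4.193 -3.418 -1.326
v 3.856 -3.417 -1.418
v 3.518 -3.503 -1.394
v 3.238 -3.66 -1.258
v 3.063 -3.862 -1.033
v 3.024 -4.074 -0.758
v 3.129 -4.259 -0.48
v 3.357 -4.385 -0.249
v 3.671 -4.431 -0.103
v 4.016 -4.388 -0.068
v 4.332 -4.263 -0.15
v 4.565 -4.08 -0.334
v 4.674 -3.868 -0.59
v -2.508 1.835 -2.893
v -3.065 2.019 -1.589
v -2.972 3.112 -3.271
v -3.53 3.295 -1.967
v -1.51 2.305 -2.533
v -2.068 2.488 -1.229
v -1.975 3.581 -2.911
v -2.532 3.765 -1.607
v -3.362 -0.617 -1.919
v -2.606 0.075 -1.819
v -2.021 -0.811 -0.101
v -2.778 -1.503 -0.201
v -3.275 0.307 -1.472
v -2.69 -0.58 0.246
v -3.995 -0.002 -1.387
v -3.41 -0.889 0.331
v -4.344 -0.671 -1.613
v -3.76 -1.558 0.105
v -4.119 -1.309 -2.019
v -3.534 -2.195 -0.301
v -3.45 -1.54 -2.366
v -2.865 -2.427 -0.648
v -2.73 -1.231 -2.451
v -2.145 -2.118 -0.733
v -2.38 -0.562 -2.225
v -1.796 -1.449 -0.507
f 2 4 1
f 5 2 1
f 1 4 3
f 3 5 1
f 2 8 4
f 6 2 5
f 6 8 2
f 4 8 3
f 7 5 3
f 3 8 7
f 7 6 5
f 8 6 7
f 10 9 13
f 10 13 11
f 11 13 14
f 11 14 12
f 13 9 15
f 13 15 14
f 14 15 16
f 14 16 12
f 15 9 17
f 15 17 16
f 16 17 18
f 16 18 12
f 17 9 19
f 17 19 18
f 18 19 20
f 18 20 12
f 19 9 21
f 19 21 20
f 20 21 22
f 20 22 12
f 21 9 23
f 21 23 22
f 22 23 24
f 22 24 12
f 23 9 25
f 23 25 24
f 24 25 26
f 24 26 12
f 25 9 27
f 25 27 26
f 26 27 28
f 26 28 12
f 27 9 29
f 27 29 28
f 28 29 30
f 28 30 12
f 29 9 31
f 29 31 30
f 30 31 32
f 30 32 12
f 31 9 33
f 31 33 32
f 32 33 34
f 32 34 12
f 33 9 10
f 33 10 34
f 34 10 11
f 34 11 12
f 36 35 38
f 36 38 37
f 38 35 39
f 38 39 37
f 39 35 40
f 39 40 37
f 40 35 41
f 40 41 37
f 41 35 42
f 41 42 37
f 42 35 43
f 42 43 37
f 43 35 44
f 43 44 37
f 44 35 45
f 44 45 37
f 45 35 46
f 45 46 37
f 46 35 47
f 46 47 37
f 47 35 48
f 47 48 37
f 48 35 49
f 48 49 37
f 49 35 50
f 49 50 37
f 50 35 51
f 50 51 37
f 51 35 36
f 51 36 37
f 53 55 52
f 56 53 52
f 52 55 54
f 54 56 52
f 53 59 55
f 57 53 56
f 57 59 53
f 55 59 54
f 58 56 54
f 54 59 58
f 58 57 56
f 59 57 58
f 61 60 64
f 61 64 62
f 62 64 65
f 62 65 63
f 64 60 66
f 64 66 65
f 65 66 67
f 65 67 63
f 66 60 68
f 66 68 67
f 67 68 69
f 67 69 63
f 68 60 70
f 68 70 69
f 69 70 71
f 69 71 63
f 70 60 72
f 70 72 71
f 71 72 73
f 71 73 63
f 72 60 74
f 72 74 73
f 73 74 75
f 73 75 63
f 74 60 76
f 74 76 75
f 75 76 77
f 75 77 63
f 76 60 61
f 76 61 77
f 77 61 62
f 77 62 63



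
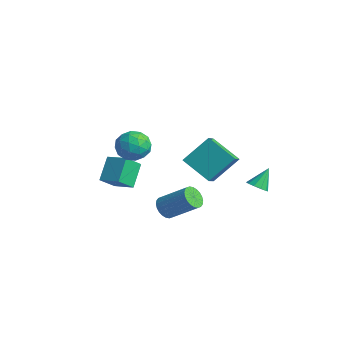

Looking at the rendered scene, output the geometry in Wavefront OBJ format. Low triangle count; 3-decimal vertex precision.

v 3.421 3.056 -0.602
v 3.838 3.428 -0.846
v 3.299 3.864 0.422
v 3.499 3.536 -0.971
v 3.13 3.46 -0.955
v 2.872 3.23 -0.804
v 2.824 2.934 -0.577
v 3.003 2.684 -0.359
v 3.342 2.577 -0.234
v 3.711 2.652 -0.249
v 3.969 2.882 -0.4
v 4.018 3.179 -0.628
v 1.685 -2.515 2.588
v 2.144 -3.066 3.221
v 0.376 -2.674 3.399
v 0.835 -3.225 4.032
v 1.037 -2.292 3.976
v 1.846 -2.193 3.475
v 0.674 -3.547 3.145
v 1.483 -3.448 2.644
v 1.519 -3.704 3.565
v 1.743 -2.928 4.079
v 0.777 -2.812 2.541
v 1.001 -2.036 3.055
v 2.03 -2.777 2.834
v 0.49 -2.963 3.786
v 0.609 -2.415 3.754
v 0.879 -2.739 4.126
v 1.854 -2.264 2.983
v 2.124 -2.588 3.355
v 1.473 -2.132 3.798
v 0.396 -3.152 3.265
v 0.666 -3.476 3.637
v 1.641 -3.001 2.494
v 1.911 -3.325 2.866
v 1.047 -3.608 2.822
v 1.932 -3.476 3.408
v 1.162 -3.569 3.884
v 1.068 -3.758 3.363
v 1.544 -3.7 3.069
v 2.064 -3.02 3.71
v 1.294 -3.113 4.186
v 1.413 -2.564 4.153
v 1.888 -2.507 3.859
v 1.696 -3.395 3.912
v 1.226 -2.627 2.434
v 0.456 -2.72 2.91
v 0.632 -3.233 2.761
v 1.107 -3.176 2.467
v 1.358 -2.171 2.736
v 0.588 -2.264 3.212
v 0.976 -2.04 3.551
v 1.452 -1.982 3.257
v 0.824 -2.345 2.708
v -3.99 -0.214 -1.511
v -3.89 -1.181 -0.662
v -2.832 0.208 -1.167
v -2.732 -0.758 -0.318
v -3.328 -1.122 -2.622
v -3.228 -2.088 -1.773
v -2.17 -0.699 -2.278
v -2.07 -1.666 -1.429
v -1.695 2.04 -0.906
v -1.351 3.434 0.472
v -2.303 2.773 -1.495
v -1.959 4.167 -0.117
v -0.101 2.593 -1.863
v 0.243 3.987 -0.485
v -0.709 3.326 -2.452
v -0.365 4.72 -1.074
v -0.994 0.494 -3.619
v -0.745 0.873 -4.178
v 0.543 1.765 -3
v 0.294 1.386 -2.441
v -0.948 1.042 -4.084
v 0.339 1.934 -2.905
v -1.159 1.128 -3.919
v 0.128 2.02 -2.74
v -1.344 1.117 -3.708
v -0.057 2.009 -2.529
v -1.476 1.011 -3.483
v -0.189 1.903 -2.305
v -1.535 0.826 -3.28
v -0.247 1.718 -2.101
v -1.511 0.591 -3.128
v -0.224 1.483 -1.949
v -1.408 0.341 -3.051
v -0.121 1.233 -1.872
v -1.243 0.115 -3.06
v 0.045 1.007 -1.882
v -1.039 -0.054 -3.155
v 0.248 0.838 -1.976
v -0.828 -0.14 -3.32
v 0.459 0.752 -2.141
v -0.643 -0.129 -3.531
v 0.644 0.763 -2.352
v -0.511 -0.023 -3.755
v 0.776 0.869 -2.577
v -0.453 0.162 -3.959
v 0.835 1.054 -2.78
v -0.476 0.397 -4.111
v 0.811 1.289 -2.932
v -0.579 0.647 -4.188
v 0.708 1.539 -3.009
f 2 1 4
f 2 4 3
f 4 1 5
f 4 5 3
f 5 1 6
f 5 6 3
f 6 1 7
f 6 7 3
f 7 1 8
f 7 8 3
f 8 1 9
f 8 9 3
f 9 1 10
f 9 10 3
f 10 1 11
f 10 11 3
f 11 1 12
f 11 12 3
f 12 1 2
f 12 2 3
f 13 50 29
f 50 24 53
f 29 53 18
f 50 53 29
f 13 29 25
f 29 18 30
f 25 30 14
f 29 30 25
f 13 25 34
f 25 14 35
f 34 35 20
f 25 35 34
f 13 34 46
f 34 20 49
f 46 49 23
f 34 49 46
f 13 46 50
f 46 23 54
f 50 54 24
f 46 54 50
f 14 30 41
f 30 18 44
f 41 44 22
f 30 44 41
f 18 53 31
f 53 24 52
f 31 52 17
f 53 52 31
f 24 54 51
f 54 23 47
f 51 47 15
f 54 47 51
f 23 49 48
f 49 20 36
f 48 36 19
f 49 36 48
f 20 35 40
f 35 14 37
f 40 37 21
f 35 37 40
f 16 42 28
f 42 22 43
f 28 43 17
f 42 43 28
f 16 28 26
f 28 17 27
f 26 27 15
f 28 27 26
f 16 26 33
f 26 15 32
f 33 32 19
f 26 32 33
f 16 33 38
f 33 19 39
f 38 39 21
f 33 39 38
f 16 38 42
f 38 21 45
f 42 45 22
f 38 45 42
f 17 43 31
f 43 22 44
f 31 44 18
f 43 44 31
f 15 27 51
f 27 17 52
f 51 52 24
f 27 52 51
f 19 32 48
f 32 15 47
f 48 47 23
f 32 47 48
f 21 39 40
f 39 19 36
f 40 36 20
f 39 36 40
f 22 45 41
f 45 21 37
f 41 37 14
f 45 37 41
f 56 58 55
f 59 56 55
f 55 58 57
f 57 59 55
f 56 62 58
f 60 56 59
f 60 62 56
f 58 62 57
f 61 59 57
f 57 62 61
f 61 60 59
f 62 60 61
f 64 66 63
f 67 64 63
f 63 66 65
f 65 67 63
f 64 70 66
f 68 64 67
f 68 70 64
f 66 70 65
f 69 67 65
f 65 70 69
f 69 68 67
f 70 68 69
f 72 71 75
f 72 75 73
f 73 75 76
f 73 76 74
f 75 71 77
f 75 77 76
f 76 77 78
f 76 78 74
f 77 71 79
f 77 79 78
f 78 79 80
f 78 80 74
f 79 71 81
f 79 81 80
f 80 81 82
f 80 82 74
f 81 71 83
f 81 83 82
f 82 83 84
f 82 84 74
f 83 71 85
f 83 85 84
f 84 85 86
f 84 86 74
f 85 71 87
f 85 87 86
f 86 87 88
f 86 88 74
f 87 71 89
f 87 89 88
f 88 89 90
f 88 90 74
f 89 71 91
f 89 91 90
f 90 91 92
f 90 92 74
f 91 71 93
f 91 93 92
f 92 93 94
f 92 94 74
f 93 71 95
f 93 95 94
f 94 95 96
f 94 96 74
f 95 71 97
f 95 97 96
f 96 97 98
f 96 98 74
f 97 71 99
f 97 99 98
f 98 99 100
f 98 100 74
f 99 71 101
f 99 101 100
f 100 101 102
f 100 102 74
f 101 71 103
f 101 103 102
f 102 103 104
f 102 104 74
f 103 71 72
f 103 72 104
f 104 72 73
f 104 73 74



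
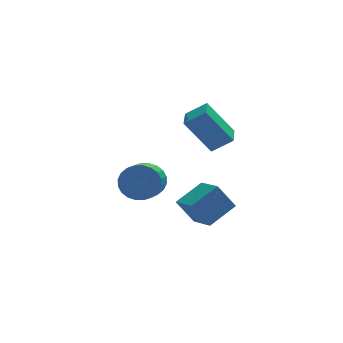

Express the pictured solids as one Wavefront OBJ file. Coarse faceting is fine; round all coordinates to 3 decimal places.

v -3.031 1.975 -2.183
v -2.453 2.01 -1.331
v -3.072 0.88 -0.865
v -3.649 0.845 -1.717
v -2.77 2.23 -1.22
v -3.389 1.1 -0.753
v -3.127 2.411 -1.255
v -3.746 1.281 -0.789
v -3.47 2.526 -1.432
v -4.088 1.396 -0.965
v -3.745 2.556 -1.723
v -4.364 1.427 -1.256
v -3.912 2.499 -2.084
v -4.531 1.369 -1.617
v -3.944 2.361 -2.46
v -4.563 1.231 -1.994
v -3.838 2.165 -2.794
v -4.457 1.035 -2.328
v -3.608 1.94 -3.035
v -4.227 0.81 -2.569
v -3.291 1.72 -3.147
v -3.91 0.59 -2.68
v -2.934 1.539 -3.111
v -3.553 0.409 -2.645
v -2.592 1.424 -2.935
v -3.21 0.294 -2.468
v -2.316 1.393 -2.644
v -2.935 0.264 -2.177
v -2.149 1.451 -2.283
v -2.768 0.321 -1.816
v -2.117 1.589 -1.906
v -2.736 0.459 -1.44
v -2.223 1.785 -1.572
v -2.842 0.655 -1.106
v -1.451 -0.09 -3.133
v -0.013 0.417 -2.315
v -1.732 1.377 -3.546
v -0.295 1.884 -2.729
v -0.625 -0.304 -4.451
v 0.812 0.203 -3.634
v -0.907 1.163 -4.865
v 0.531 1.67 -4.047
v -0.584 -0.302 0.372
v -1.762 0.151 2.125
v -0.087 0.974 0.376
v -1.265 1.427 2.129
v 0.345 -0.667 1.091
v -0.833 -0.214 2.844
v 0.842 0.609 1.095
v -0.336 1.062 2.848
f 2 1 5
f 2 5 3
f 3 5 6
f 3 6 4
f 5 1 7
f 5 7 6
f 6 7 8
f 6 8 4
f 7 1 9
f 7 9 8
f 8 9 10
f 8 10 4
f 9 1 11
f 9 11 10
f 10 11 12
f 10 12 4
f 11 1 13
f 11 13 12
f 12 13 14
f 12 14 4
f 13 1 15
f 13 15 14
f 14 15 16
f 14 16 4
f 15 1 17
f 15 17 16
f 16 17 18
f 16 18 4
f 17 1 19
f 17 19 18
f 18 19 20
f 18 20 4
f 19 1 21
f 19 21 20
f 20 21 22
f 20 22 4
f 21 1 23
f 21 23 22
f 22 23 24
f 22 24 4
f 23 1 25
f 23 25 24
f 24 25 26
f 24 26 4
f 25 1 27
f 25 27 26
f 26 27 28
f 26 28 4
f 27 1 29
f 27 29 28
f 28 29 30
f 28 30 4
f 29 1 31
f 29 31 30
f 30 31 32
f 30 32 4
f 31 1 33
f 31 33 32
f 32 33 34
f 32 34 4
f 33 1 2
f 33 2 34
f 34 2 3
f 34 3 4
f 36 38 35
f 39 36 35
f 35 38 37
f 37 39 35
f 36 42 38
f 40 36 39
f 40 42 36
f 38 42 37
f 41 39 37
f 37 42 41
f 41 40 39
f 42 40 41
f 44 46 43
f 47 44 43
f 43 46 45
f 45 47 43
f 44 50 46
f 48 44 47
f 48 50 44
f 46 50 45
f 49 47 45
f 45 50 49
f 49 48 47
f 50 48 49



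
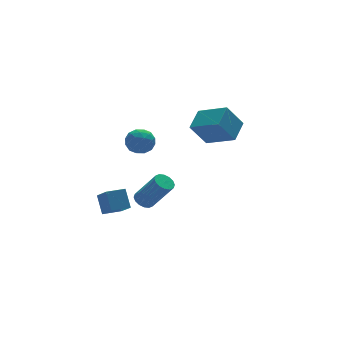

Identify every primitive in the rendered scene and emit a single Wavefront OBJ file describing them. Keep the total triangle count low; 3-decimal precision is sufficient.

v -2.865 -2.035 -1.041
v -2.353 -2.139 -1.337
v -1.584 -3.03 0.305
v -2.095 -2.925 0.601
v -2.314 -1.861 -1.204
v -1.545 -2.751 0.437
v -2.422 -1.629 -1.028
v -1.653 -2.52 0.614
v -2.649 -1.506 -0.855
v -1.88 -2.397 0.787
v -2.934 -1.525 -0.732
v -2.165 -2.416 0.91
v -3.2 -1.68 -0.692
v -2.431 -2.571 0.95
v -3.376 -1.93 -0.745
v -2.607 -2.821 0.897
v -3.415 -2.209 -0.877
v -2.646 -3.099 0.764
v -3.307 -2.44 -1.054
v -2.538 -3.331 0.588
v -3.08 -2.563 -1.227
v -2.311 -3.454 0.415
v -2.795 -2.544 -1.35
v -2.026 -3.435 0.292
v -2.529 -2.389 -1.39
v -1.76 -3.28 0.252
v 1.457 -1.813 3.456
v 2.391 -0.908 4.051
v 0.514 -0.352 2.714
v 1.448 0.553 3.309
v 2.392 -1.893 2.111
v 3.326 -0.988 2.706
v 1.449 -0.432 1.369
v 2.383 0.473 1.964
v -2.697 0.203 2.761
v -1.945 0.455 2.449
v -2.575 -0.995 2.091
v -1.823 -0.743 1.779
v -1.903 -0.913 2.609
v -1.979 -0.173 3.023
v -2.541 -0.367 1.517
v -2.617 0.373 1.931
v -1.849 0.102 1.679
v -1.455 -0.235 2.355
v -3.065 -0.305 2.185
v -2.671 -0.642 2.861
v -2.332 0.434 2.664
v -2.188 -0.974 1.876
v -2.235 -1.074 2.364
v -1.794 -0.926 2.181
v -2.351 0.065 3.002
v -1.91 0.213 2.818
v -1.885 -0.591 2.912
v -2.61 -0.753 1.722
v -2.169 -0.605 1.538
v -2.726 0.386 2.359
v -2.285 0.534 2.176
v -2.635 0.051 1.628
v -1.834 0.375 2.028
v -1.762 -0.329 1.634
v -2.184 -0.108 1.48
v -2.228 0.327 1.723
v -1.602 0.176 2.425
v -1.53 -0.528 2.031
v -1.577 -0.628 2.519
v -1.622 -0.193 2.763
v -1.546 -0.031 1.973
v -2.99 -0.012 2.509
v -2.918 -0.716 2.115
v -2.898 -0.347 1.777
v -2.943 0.088 2.021
v -2.758 -0.211 2.906
v -2.686 -0.915 2.512
v -2.292 -0.867 2.817
v -2.336 -0.432 3.06
v -2.974 -0.509 2.567
v -3.116 1.67 -3.799
v -3.074 2.462 -2.768
v -3.145 2.884 -4.73
v -3.103 3.675 -3.7
v -1.997 1.665 -3.84
v -1.955 2.456 -2.81
v -2.026 2.878 -4.772
v -1.984 3.67 -3.741
f 2 1 5
f 2 5 3
f 3 5 6
f 3 6 4
f 5 1 7
f 5 7 6
f 6 7 8
f 6 8 4
f 7 1 9
f 7 9 8
f 8 9 10
f 8 10 4
f 9 1 11
f 9 11 10
f 10 11 12
f 10 12 4
f 11 1 13
f 11 13 12
f 12 13 14
f 12 14 4
f 13 1 15
f 13 15 14
f 14 15 16
f 14 16 4
f 15 1 17
f 15 17 16
f 16 17 18
f 16 18 4
f 17 1 19
f 17 19 18
f 18 19 20
f 18 20 4
f 19 1 21
f 19 21 20
f 20 21 22
f 20 22 4
f 21 1 23
f 21 23 22
f 22 23 24
f 22 24 4
f 23 1 25
f 23 25 24
f 24 25 26
f 24 26 4
f 25 1 2
f 25 2 26
f 26 2 3
f 26 3 4
f 28 30 27
f 31 28 27
f 27 30 29
f 29 31 27
f 28 34 30
f 32 28 31
f 32 34 28
f 30 34 29
f 33 31 29
f 29 34 33
f 33 32 31
f 34 32 33
f 35 72 51
f 72 46 75
f 51 75 40
f 72 75 51
f 35 51 47
f 51 40 52
f 47 52 36
f 51 52 47
f 35 47 56
f 47 36 57
f 56 57 42
f 47 57 56
f 35 56 68
f 56 42 71
f 68 71 45
f 56 71 68
f 35 68 72
f 68 45 76
f 72 76 46
f 68 76 72
f 36 52 63
f 52 40 66
f 63 66 44
f 52 66 63
f 40 75 53
f 75 46 74
f 53 74 39
f 75 74 53
f 46 76 73
f 76 45 69
f 73 69 37
f 76 69 73
f 45 71 70
f 71 42 58
f 70 58 41
f 71 58 70
f 42 57 62
f 57 36 59
f 62 59 43
f 57 59 62
f 38 64 50
f 64 44 65
f 50 65 39
f 64 65 50
f 38 50 48
f 50 39 49
f 48 49 37
f 50 49 48
f 38 48 55
f 48 37 54
f 55 54 41
f 48 54 55
f 38 55 60
f 55 41 61
f 60 61 43
f 55 61 60
f 38 60 64
f 60 43 67
f 64 67 44
f 60 67 64
f 39 65 53
f 65 44 66
f 53 66 40
f 65 66 53
f 37 49 73
f 49 39 74
f 73 74 46
f 49 74 73
f 41 54 70
f 54 37 69
f 70 69 45
f 54 69 70
f 43 61 62
f 61 41 58
f 62 58 42
f 61 58 62
f 44 67 63
f 67 43 59
f 63 59 36
f 67 59 63
f 78 80 77
f 81 78 77
f 77 80 79
f 79 81 77
f 78 84 80
f 82 78 81
f 82 84 78
f 80 84 79
f 83 81 79
f 79 84 83
f 83 82 81
f 84 82 83



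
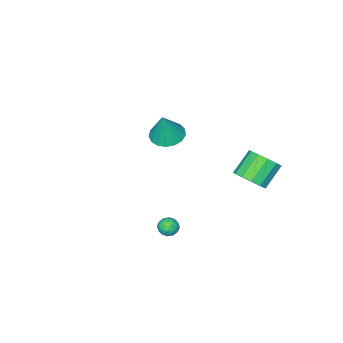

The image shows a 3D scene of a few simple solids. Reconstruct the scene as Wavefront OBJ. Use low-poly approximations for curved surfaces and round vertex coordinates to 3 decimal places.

v 2.322 3.964 0.336
v 2.879 4.212 0.138
v 2.581 3.048 -0.078
v 3.138 3.296 -0.276
v 3.032 3.207 0.35
v 2.872 3.773 0.606
v 2.588 3.487 -0.546
v 2.428 4.053 -0.29
v 3.044 3.917 -0.408
v 3.318 3.744 0.146
v 2.142 3.516 -0.086
v 2.416 3.343 0.468
v 2.578 4.168 0.273
v 2.882 3.092 -0.213
v 2.82 3.04 0.155
v 3.147 3.185 0.038
v 2.573 3.911 0.549
v 2.901 4.056 0.432
v 2.991 3.466 0.556
v 2.559 3.204 -0.372
v 2.887 3.349 -0.489
v 2.313 4.075 0.022
v 2.64 4.22 -0.095
v 2.469 3.794 -0.496
v 3.002 4.14 -0.164
v 3.154 3.602 -0.407
v 2.831 3.714 -0.566
v 2.737 4.047 -0.415
v 3.163 4.039 0.161
v 3.316 3.501 -0.082
v 3.253 3.448 0.286
v 3.159 3.781 0.437
v 3.26 3.865 -0.159
v 2.144 3.759 0.142
v 2.297 3.221 -0.101
v 2.301 3.479 -0.377
v 2.207 3.812 -0.226
v 2.306 3.658 0.467
v 2.458 3.12 0.224
v 2.723 3.213 0.475
v 2.629 3.546 0.626
v 2.2 3.395 0.219
v -2.979 3.961 1.049
v -2.313 3.518 1.729
v -3.595 3.437 2.932
v -4.261 3.879 2.251
v -2.272 4.103 1.812
v -3.554 4.022 3.015
v -2.456 4.642 1.652
v -3.738 4.561 2.855
v -2.806 4.965 1.301
v -4.088 4.884 2.504
v -3.21 4.969 0.87
v -4.493 4.888 2.073
v -3.542 4.653 0.495
v -4.824 4.572 1.698
v -3.695 4.117 0.296
v -4.977 4.036 1.499
v -3.62 3.531 0.336
v -4.902 3.45 1.539
v -3.342 3.082 0.602
v -4.624 3.001 1.805
v -2.949 2.912 1.01
v -4.231 2.831 2.213
v -2.565 3.074 1.43
v -3.847 2.993 2.633
v -3.389 -3.312 0.771
v -2.572 -4.014 0.605
v -2.751 -3.028 2.709
v -2.369 -3.552 0.471
v -2.4 -3.036 0.405
v -2.657 -2.582 0.424
v -3.082 -2.296 0.522
v -3.577 -2.242 0.677
v -4.029 -2.434 0.853
v -4.335 -2.826 1.011
v -4.423 -3.33 1.114
v -4.275 -3.829 1.138
v -3.924 -4.21 1.078
v -3.45 -4.385 0.948
v -2.962 -4.314 0.777
f 1 38 17
f 38 12 41
f 17 41 6
f 38 41 17
f 1 17 13
f 17 6 18
f 13 18 2
f 17 18 13
f 1 13 22
f 13 2 23
f 22 23 8
f 13 23 22
f 1 22 34
f 22 8 37
f 34 37 11
f 22 37 34
f 1 34 38
f 34 11 42
f 38 42 12
f 34 42 38
f 2 18 29
f 18 6 32
f 29 32 10
f 18 32 29
f 6 41 19
f 41 12 40
f 19 40 5
f 41 40 19
f 12 42 39
f 42 11 35
f 39 35 3
f 42 35 39
f 11 37 36
f 37 8 24
f 36 24 7
f 37 24 36
f 8 23 28
f 23 2 25
f 28 25 9
f 23 25 28
f 4 30 16
f 30 10 31
f 16 31 5
f 30 31 16
f 4 16 14
f 16 5 15
f 14 15 3
f 16 15 14
f 4 14 21
f 14 3 20
f 21 20 7
f 14 20 21
f 4 21 26
f 21 7 27
f 26 27 9
f 21 27 26
f 4 26 30
f 26 9 33
f 30 33 10
f 26 33 30
f 5 31 19
f 31 10 32
f 19 32 6
f 31 32 19
f 3 15 39
f 15 5 40
f 39 40 12
f 15 40 39
f 7 20 36
f 20 3 35
f 36 35 11
f 20 35 36
f 9 27 28
f 27 7 24
f 28 24 8
f 27 24 28
f 10 33 29
f 33 9 25
f 29 25 2
f 33 25 29
f 44 43 47
f 44 47 45
f 45 47 48
f 45 48 46
f 47 43 49
f 47 49 48
f 48 49 50
f 48 50 46
f 49 43 51
f 49 51 50
f 50 51 52
f 50 52 46
f 51 43 53
f 51 53 52
f 52 53 54
f 52 54 46
f 53 43 55
f 53 55 54
f 54 55 56
f 54 56 46
f 55 43 57
f 55 57 56
f 56 57 58
f 56 58 46
f 57 43 59
f 57 59 58
f 58 59 60
f 58 60 46
f 59 43 61
f 59 61 60
f 60 61 62
f 60 62 46
f 61 43 63
f 61 63 62
f 62 63 64
f 62 64 46
f 63 43 65
f 63 65 64
f 64 65 66
f 64 66 46
f 65 43 44
f 65 44 66
f 66 44 45
f 66 45 46
f 68 67 70
f 68 70 69
f 70 67 71
f 70 71 69
f 71 67 72
f 71 72 69
f 72 67 73
f 72 73 69
f 73 67 74
f 73 74 69
f 74 67 75
f 74 75 69
f 75 67 76
f 75 76 69
f 76 67 77
f 76 77 69
f 77 67 78
f 77 78 69
f 78 67 79
f 78 79 69
f 79 67 80
f 79 80 69
f 80 67 81
f 80 81 69
f 81 67 68
f 81 68 69

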